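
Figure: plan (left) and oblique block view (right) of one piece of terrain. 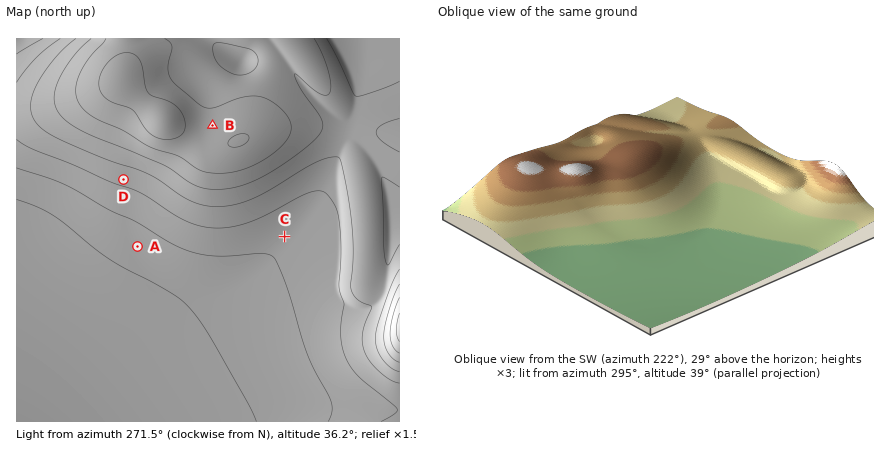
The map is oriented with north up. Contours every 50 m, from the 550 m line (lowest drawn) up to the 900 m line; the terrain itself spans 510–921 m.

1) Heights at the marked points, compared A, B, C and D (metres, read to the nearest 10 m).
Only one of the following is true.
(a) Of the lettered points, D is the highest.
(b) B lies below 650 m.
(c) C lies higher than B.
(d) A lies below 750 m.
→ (d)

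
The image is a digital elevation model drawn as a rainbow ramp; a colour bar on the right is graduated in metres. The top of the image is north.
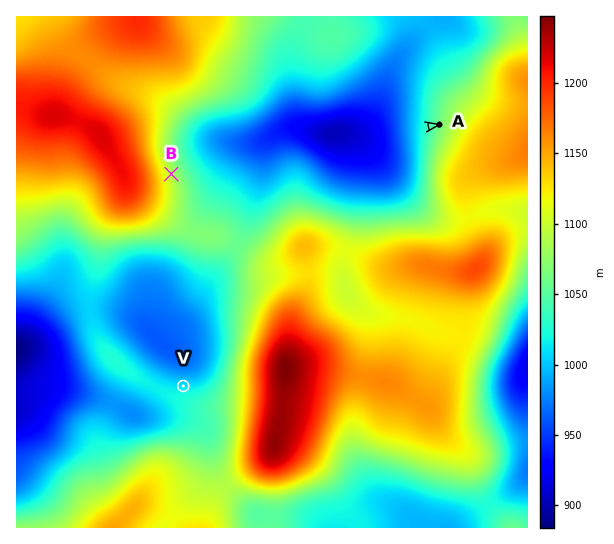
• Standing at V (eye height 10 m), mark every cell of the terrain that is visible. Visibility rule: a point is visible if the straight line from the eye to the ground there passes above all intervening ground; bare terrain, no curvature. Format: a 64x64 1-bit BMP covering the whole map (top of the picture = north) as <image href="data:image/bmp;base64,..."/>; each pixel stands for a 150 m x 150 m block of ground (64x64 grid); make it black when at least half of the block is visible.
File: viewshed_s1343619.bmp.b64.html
<image width="64" height="64" href="data:image/bmp;base64,Qk0+AgAAAAAAAD4AAAAoAAAAQAAAAEAAAAABAAEAAAAAAAACAAATCwAAEwsAAAIAAAAAAAAA////AAAAAACAAAAAAAAAAAAgAAAAAAAAAGAAAAAAAAAAcAAAAAAAAABwAAAAAAAAAPAAAAAAAAAB+wHAAAAAAAH///gAAAAAAP///AAAAAAAf//+AAAAAAB//j4AAAAAAHB8PgAAAAAAQAA+AAAAAAAAAD8AAAAAAAAAfwAAAAAAAAP/AAAAAAAAH/8AAAAAAAB//wAAAAAAAf//AAAAAAAH//8AAAAAAAf//wAAAAAAD///AAAAAAAP//8AAAAAAB///wAAAAAAP///AAAAAAA///8AAAAAAH///wAAAAAAf///AAAAAAB///4AAAAAAP///AAAAAAAf//+AAAAAPB///8AAAAA+H///4AAAAD4f//4wAAAAPz///BgAAAA////4AAAAAD///4AAAAAAP//+AAAAAAA///wAAAAAAD/H/AAAAAAAP8P8AAAAAAA/gfgAAAAAAD+A8AAAAAAAP8AAAAAAAAA/wAAAAAAAAD/AAAAAAAAAP4AAAAAAAAA/gAAAAAAAAD+AAAAAAAAAD4AAAAAAAAADAAAAAAAAAAAAAAAAAAAAAAAAAAAAAAAAAAAAAAAAAAAAAAAAAAAAAAAHAAAAAAAAAAeAAAAAAAAAD4AAAAAAAAAPgAAAAAAAAAwAAAAAAAAAGAAAAAAAAAAAAAAAAAAAAAAAAAAAAAAAAAAAAAAAA=="/>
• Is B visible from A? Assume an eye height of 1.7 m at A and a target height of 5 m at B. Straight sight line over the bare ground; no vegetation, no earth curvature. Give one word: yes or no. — yes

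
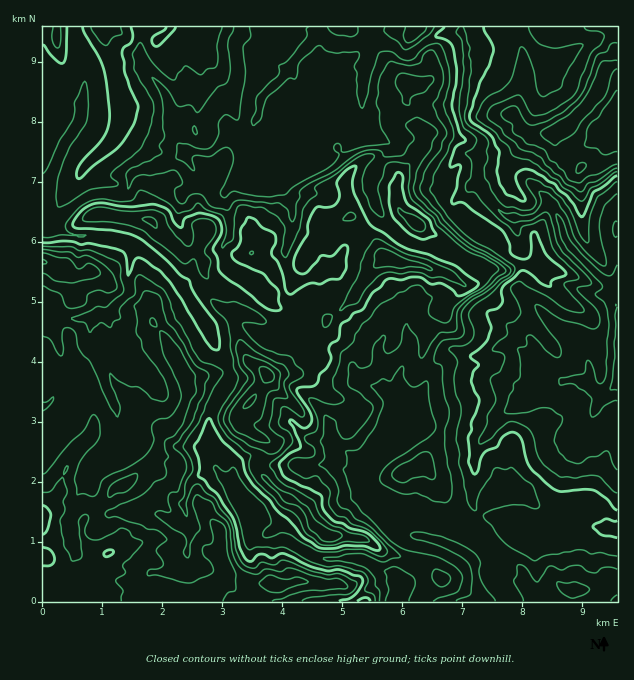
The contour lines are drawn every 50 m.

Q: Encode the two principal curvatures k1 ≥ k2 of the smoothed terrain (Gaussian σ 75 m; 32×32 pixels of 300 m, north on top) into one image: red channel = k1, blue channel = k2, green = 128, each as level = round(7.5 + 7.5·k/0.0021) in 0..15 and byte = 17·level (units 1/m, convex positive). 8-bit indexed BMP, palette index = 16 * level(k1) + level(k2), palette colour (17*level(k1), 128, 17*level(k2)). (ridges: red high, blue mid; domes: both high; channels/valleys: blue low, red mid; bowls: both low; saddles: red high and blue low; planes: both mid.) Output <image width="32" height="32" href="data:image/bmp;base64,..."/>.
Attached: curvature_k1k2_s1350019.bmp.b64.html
<image width="32" height="32" href="data:image/bmp;base64,Qk02CAAAAAAAADYEAAAoAAAAIAAAACAAAAABAAgAAAAAAAAEAAATCwAAEwsAAAABAAAAAAAAAIAAABGAAAAigAAAM4AAAESAAABVgAAAZoAAAHeAAACIgAAAmYAAAKqAAAC7gAAAzIAAAN2AAADugAAA/4AAAACAEQARgBEAIoARADOAEQBEgBEAVYARAGaAEQB3gBEAiIARAJmAEQCqgBEAu4ARAMyAEQDdgBEA7oARAP+AEQAAgCIAEYAiACKAIgAzgCIARIAiAFWAIgBmgCIAd4AiAIiAIgCZgCIAqoAiALuAIgDMgCIA3YAiAO6AIgD/gCIAAIAzABGAMwAigDMAM4AzAESAMwBVgDMAZoAzAHeAMwCIgDMAmYAzAKqAMwC7gDMAzIAzAN2AMwDugDMA/4AzAACARAARgEQAIoBEADOARABEgEQAVYBEAGaARAB3gEQAiIBEAJmARACqgEQAu4BEAMyARADdgEQA7oBEAP+ARAAAgFUAEYBVACKAVQAzgFUARIBVAFWAVQBmgFUAd4BVAIiAVQCZgFUAqoBVALuAVQDMgFUA3YBVAO6AVQD/gFUAAIBmABGAZgAigGYAM4BmAESAZgBVgGYAZoBmAHeAZgCIgGYAmYBmAKqAZgC7gGYAzIBmAN2AZgDugGYA/4BmAACAdwARgHcAIoB3ADOAdwBEgHcAVYB3AGaAdwB3gHcAiIB3AJmAdwCqgHcAu4B3AMyAdwDdgHcA7oB3AP+AdwAAgIgAEYCIACKAiAAzgIgARICIAFWAiABmgIgAd4CIAIiAiACZgIgAqoCIALuAiADMgIgA3YCIAO6AiAD/gIgAAICZABGAmQAigJkAM4CZAESAmQBVgJkAZoCZAHeAmQCIgJkAmYCZAKqAmQC7gJkAzICZAN2AmQDugJkA/4CZAACAqgARgKoAIoCqADOAqgBEgKoAVYCqAGaAqgB3gKoAiICqAJmAqgCqgKoAu4CqAMyAqgDdgKoA7oCqAP+AqgAAgLsAEYC7ACKAuwAzgLsARIC7AFWAuwBmgLsAd4C7AIiAuwCZgLsAqoC7ALuAuwDMgLsA3YC7AO6AuwD/gLsAAIDMABGAzAAigMwAM4DMAESAzABVgMwAZoDMAHeAzACIgMwAmYDMAKqAzAC7gMwAzIDMAN2AzADugMwA/4DMAACA3QARgN0AIoDdADOA3QBEgN0AVYDdAGaA3QB3gN0AiIDdAJmA3QCqgN0Au4DdAMyA3QDdgN0A7oDdAP+A3QAAgO4AEYDuACKA7gAzgO4ARIDuAFWA7gBmgO4Ad4DuAIiA7gCZgO4AqoDuALuA7gDMgO4A3YDuAO6A7gD/gO4AAID/ABGA/wAigP8AM4D/AESA/wBVgP8AZoD/AHeA/wCIgP8AmYD/AKqA/wC7gP8AzID/AN2A/wDugP8A/4D/AJeHhqiHhqe3t7eGhbTEosLT0rWDlrellISGlqaWt6aWhYaHp4Z1lXV1pdfT2Nf45ujnomOFp8qmlZe3lLiYhqi5hYbIl4eWdYXI1mCVtoCAgGDi9da3hYOGp6aFhpeGl5Z0ppa4t7e3lMbWYZSAovn49/eCdISFh6eGdXaFhYaGqIO4dJWEhISD98WDhITm5YWEgXV3h4enhnV3h5iHhpa3lKbFhIWWgubYcYRz+PelZHSFhYaHp5Wml4enl5eoppW2c7fpp4e2sYNzk/jGhaeWdZW3l6enhJaYqKiGh6h1ddd0g4XXp8mldHTG5GFhpHV2hbfYuJd0lZindnZ2loZ2preFdXTWo3OEhKTn19WlhJWFhYXHl4aDp7h2dnaGl4d2t5Z2dcjYhIDI58WkoqOmuIWHdoW2hoOluJaHdoaXh4anloaWltankOnHl3L4gJXIpoV3lsiXh4KEl5eYhaiXhaeEl5dllciBgve11IC1t5eVhoamp4eYlnWFlZiVk5eFuJWHhnXH18aBkvrFtpaFdIWGp6aXdoaGhpeElJW0l6aVloaGhvh0dJL4paSVuYWGlpeVtZaElaeGdaiYlaOVx4SXhoa3x3R0xbRzdXa2loaFqITGg7aXhYaWp4Wmk4Skg4WGl9eFhHPGpbaWhqimdoaXhafolIaFlqaDhceTdbimhKK4yIWEx7emdIaXl7bHdYd1lveCcaaWcqbotpOFpoa4ocamg4W2l4WGlYaHheeWdGODo/nmgWCXxZO0c+fX6Meit4OUpsZylbajp3Z2lubX9vj2lPj44cjp1pDFx7emlZOClNfFkqPJt3HIh4aFyNeRgbTmo4GDtqWA9pZhsJCBg5b4o8bqkLeokqWol5S1gLT21nGFuKPpkrPWloWh+fj2+NqR18ax2biTlqi3yHLF+LhyhreQgMCQxrSFhbaQkGCkk2K0c5OUg5Omppamgfejc4SVkLbpsmHWpGKFqLink5WmuHSnhXWGhZO097Zx2aZlhqaBuKNxlurHg5WGuJeXlZOUhaeohZiHh3SB9+O25ZeDpYGmpYXHt8j2l4WGt5iHl4SmpYWEh4iIiIeSknOVyKe1cJW3t8eEhYaIhnaGqJiGhLeGlpWHh4eHiIeFqKfIuJDFx+e06Pd0dYeHdoeomZWFl3aXhpaHh4eHhZaXl6WFgLjIyGN0xvd0h4d1l7eXgaeXh5eGhJaHiIeFlpiouJeApna2dXVj97SGpnWmt3Kll5eYl4aXdJeIiIWVyMbHqIGXdqeGd4Wm5rWldMeVcbiGmKd2doaXg6eWppSigOengpZ3p4WGdJTH1ZKmubiSp5eXqIaGh5eWg5aWhZXpoYODmJeWl5inlLQ="/>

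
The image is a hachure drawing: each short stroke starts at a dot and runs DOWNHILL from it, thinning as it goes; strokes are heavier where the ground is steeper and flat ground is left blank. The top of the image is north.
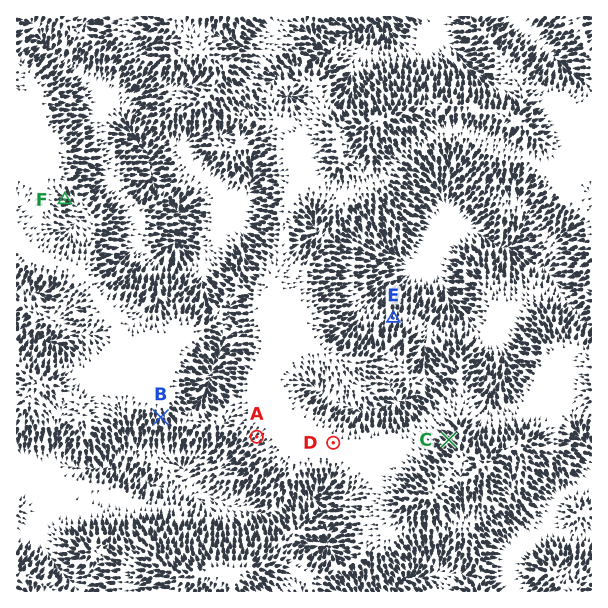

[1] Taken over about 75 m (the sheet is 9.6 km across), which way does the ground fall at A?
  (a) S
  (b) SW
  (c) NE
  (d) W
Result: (b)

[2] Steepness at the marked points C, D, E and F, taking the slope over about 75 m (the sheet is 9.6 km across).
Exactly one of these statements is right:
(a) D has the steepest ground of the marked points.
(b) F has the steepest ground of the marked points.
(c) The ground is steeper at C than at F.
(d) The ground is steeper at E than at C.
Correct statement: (c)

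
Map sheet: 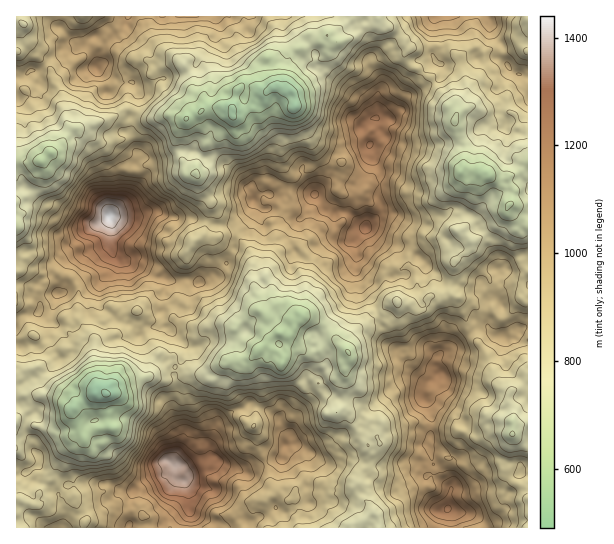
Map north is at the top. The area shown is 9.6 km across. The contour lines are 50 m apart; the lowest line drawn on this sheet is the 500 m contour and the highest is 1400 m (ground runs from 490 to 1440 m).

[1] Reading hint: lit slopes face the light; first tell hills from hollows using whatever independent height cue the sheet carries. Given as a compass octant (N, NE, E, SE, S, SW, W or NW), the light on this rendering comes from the S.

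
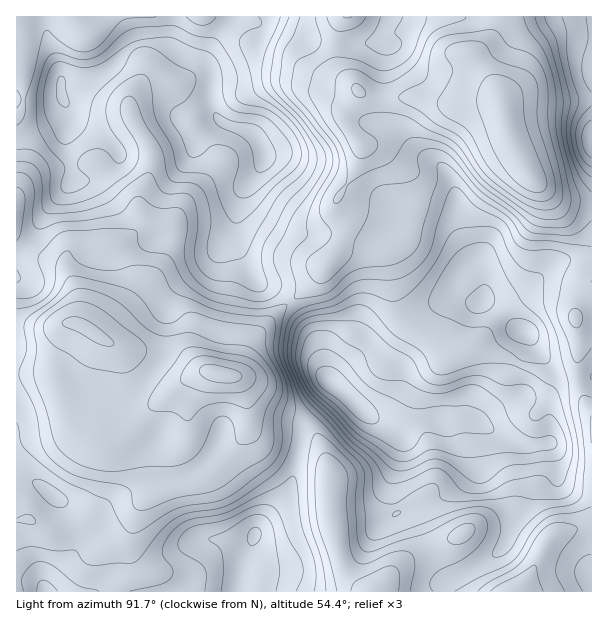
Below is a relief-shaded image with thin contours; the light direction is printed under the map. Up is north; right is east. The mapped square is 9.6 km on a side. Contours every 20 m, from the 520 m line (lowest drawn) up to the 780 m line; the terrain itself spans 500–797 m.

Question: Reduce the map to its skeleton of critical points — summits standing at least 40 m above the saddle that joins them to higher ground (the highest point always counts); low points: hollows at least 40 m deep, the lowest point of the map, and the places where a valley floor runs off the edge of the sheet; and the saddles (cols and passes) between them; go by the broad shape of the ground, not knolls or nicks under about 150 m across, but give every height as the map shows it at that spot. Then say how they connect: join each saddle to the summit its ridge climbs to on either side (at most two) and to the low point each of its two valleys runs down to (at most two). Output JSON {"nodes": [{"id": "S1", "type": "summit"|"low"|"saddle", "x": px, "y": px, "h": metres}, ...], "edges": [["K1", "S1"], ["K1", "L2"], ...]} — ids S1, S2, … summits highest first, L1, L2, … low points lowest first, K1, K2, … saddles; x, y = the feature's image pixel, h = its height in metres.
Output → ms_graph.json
{"nodes": [
{"id": "S1", "type": "summit", "x": 330, "y": 383, "h": 797},
{"id": "S2", "type": "summit", "x": 264, "y": 155, "h": 768},
{"id": "S3", "type": "summit", "x": 254, "y": 536, "h": 723},
{"id": "S4", "type": "summit", "x": 591, "y": 141, "h": 696},
{"id": "L1", "type": "low", "x": 504, "y": 116, "h": 500},
{"id": "L2", "type": "low", "x": 219, "y": 374, "h": 512},
{"id": "L3", "type": "low", "x": 513, "y": 591, "h": 581},
{"id": "L4", "type": "low", "x": 374, "y": 591, "h": 583},
{"id": "K1", "type": "saddle", "x": 26, "y": 246, "h": 646},
{"id": "K2", "type": "saddle", "x": 303, "y": 429, "h": 646},
{"id": "K3", "type": "saddle", "x": 444, "y": 591, "h": 642},
{"id": "K4", "type": "saddle", "x": 291, "y": 302, "h": 641},
{"id": "K5", "type": "saddle", "x": 591, "y": 203, "h": 616},
{"id": "K6", "type": "saddle", "x": 336, "y": 44, "h": 609}],
"edges": [["K1", "S2"], ["K1", "L1"], ["K1", "L2"], ["K2", "S1"], ["K2", "S3"], ["K2", "L2"], ["K2", "L3"], ["K3", "S1"], ["K3", "L3"], ["K3", "L4"], ["K4", "S1"], ["K4", "S2"], ["K4", "L1"], ["K4", "L2"], ["K5", "S1"], ["K5", "S4"], ["K5", "L1"], ["K6", "S1"], ["K6", "S2"], ["K6", "L1"]]}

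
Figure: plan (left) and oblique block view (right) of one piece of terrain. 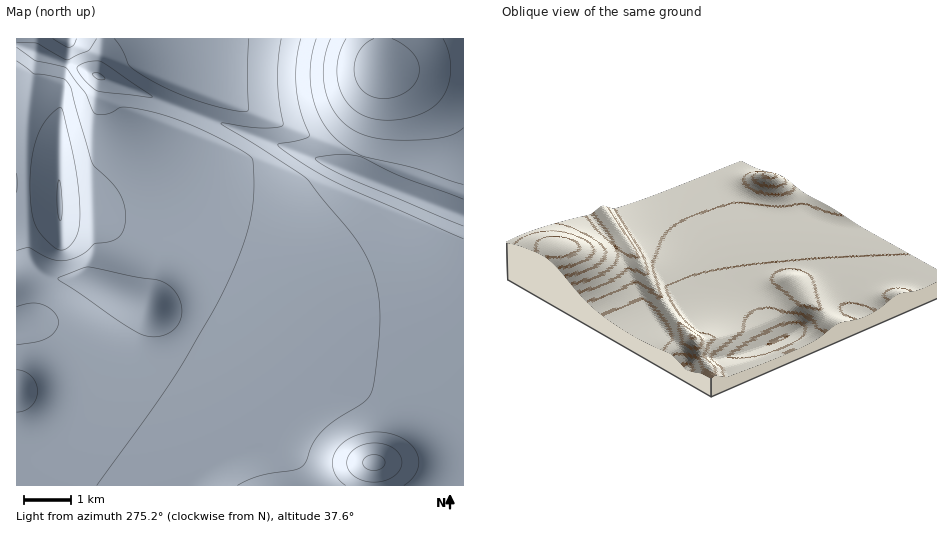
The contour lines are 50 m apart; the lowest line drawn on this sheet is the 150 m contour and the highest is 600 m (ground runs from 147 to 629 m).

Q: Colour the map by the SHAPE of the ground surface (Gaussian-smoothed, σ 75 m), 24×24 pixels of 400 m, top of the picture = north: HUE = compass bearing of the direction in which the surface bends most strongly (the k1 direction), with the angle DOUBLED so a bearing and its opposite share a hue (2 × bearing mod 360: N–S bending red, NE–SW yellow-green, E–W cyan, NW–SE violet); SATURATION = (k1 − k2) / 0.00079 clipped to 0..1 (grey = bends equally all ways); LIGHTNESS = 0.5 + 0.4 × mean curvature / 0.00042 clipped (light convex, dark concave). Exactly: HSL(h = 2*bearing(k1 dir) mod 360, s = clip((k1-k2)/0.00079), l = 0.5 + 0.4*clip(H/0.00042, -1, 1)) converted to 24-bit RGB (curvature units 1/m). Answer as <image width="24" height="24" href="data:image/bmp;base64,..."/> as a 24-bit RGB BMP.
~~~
<image width="24" height="24" href="data:image/bmp;base64,Qk32BgAAAAAAADYAAAAoAAAAGAAAABgAAAABABgAAAAAAMAGAAATCwAAEwsAAAAAAAAAAAAAgH+AgH+AgH+BgH+BgH+AgH+AgH+AgH+AgH+Ad4F8ZYVtaIhleItmh4tnhnRmhlVxoTeW1kLF2aXKtNnLadPKQaO1WoCRc32Ef4B+f3+AgH+AgH+BgH+BgH+BgH+BgH+AgH+AgH+Ae4F7dINueYRngoRlfHRnZV99RVqueZfd2d/y39vwsJjlaEfFZFiWdXGFe4VtdoJ3fYCAgH+AgH+BgH+BgX+BgX+BgX+AgH+AgH+AgH+AgIB+gIB9eYCAZ4iHSpiFObVrbsFRv5BawDpgoUOEjF+KgXWDbZxSXoxydIOCfn6AgH+BgH+BgX+BgX+AgX+AgX+AgH+AgH+AgH+AgH+AfoB/doJ7Y4ZnWYtKco05jn43jVxDiVtdg3F3gXx+iLyaUJKhaHeHfHyBgH+BgX+BgX+BgX+AgX+AgX+AgX+AgX+AgH+AgH+AgH+Af4B+fIF6eoJyf4NrhIBpg3pvgnp3gHx8gH9/uqnGa1Gpa2SJfXuBgH+BgH+AgH9/gH9/gH+AgX+AgX+AgX+AgX+AgH+AgH+AgH+AgH9/gIB+gIB+gH99gH9+gH9/gH9/gH9/q2BdllOFgm2FgHyBgH1+gXt6gn53gIF4foB8gH9/gH+AgX+AgX+AgX+AgH+AgH+AgH+AgH9/gH9/gH9/gH9/gH9/gH9/gH9/inBbhmlvgXV7gXd3gnJvhG5ki3tbd41caoZueoF+gH+AgX+AgX+AgX+AgH+AgH+AgH9/gH9/gH9/gH9/gH9/gH9/gH9+gH9+dH9lfndugHBrgmVfg15VhmVXnYpjb7BeVJaDbYGFfX6AgH+AgX+AgX+AgX9/gX9/gH9/gH9/gH9/gH5/gH5+gH5+gH5+gH9+YXdWdG9Ye2NVgGNcj25tfp+slrTGrcHHUmypZGqIfHuBgH+AgX9/gX9/gX9/gX9/gX9/gH5+gH5+gH5+gX59gX59gX59gX98fWeTZGqMbX2pe6O5hMDPg77PfaS5tYefl1CieWeHf3yBgH9/gH9/gX9/gX9/gX5+gX5+gX5+gX19gX19gX18gX18gX17gX57oo/WjcryaID0upzhgKOwjXdsfmZcjmBTjVxug3OAgH1/gH9/gH9/gX5/gX5+gX19gX19gX18gX18gXx7gXx6gXx6gn16gn96rMd/S6JNLB5TpFo3un5Igl9UgWhegnNpgnV0gHx9gH9/gH9/gH5/gX5+gX19gXx8gnx7gXx6gXx5gXt5gXt5gnt4gn14hH51vc1LiYVRHxQ8mX9RuaVcgnRsgXt2gH97f4B9f39+f39/gH5/gH5/gXx+gnt8gnl5g3l4gnt3gnx3gXt3gXp2g25kfUkwdjsevcFrgn1oHhZXmZJtsrFzgYF5f4F7fYF8fYB9foB+f39/f35/gHx/gXp+gnh7hHV3hHZ0hHpzg3htf1hCcTkfg0MlYcPkzPH/v756gnJ3HRZjnJl2rrB3f4N5fIJ6e4F7fIF9fYB/fn9/f31/gHt/gnd+hHR7hnByiGBTez8jdTscwakxpeb9y/H/bM3rj08ovrt6gnB+HRdloJ12rbB2foV4eoR5eoN8e4F+fIB/fX5/fnx/gXiAgmlvfj40dCwZlkAnfM7tzPL/luX6roMsbz4efU8uioFmvrd6gm59HRdmpJ51r7J1fIl2d4Z5eIR+eYKAe4CAf3h8f1pRcTQjdi4gQVLZuuL+w+j+Tr3fhEUbdkQdgm9HcYdsc4x3eY59vbF5g218Gxdnp592s7h2eI11dYl8doSAgHJnd0YybzYhqTkvkNL6yOr/d7X0nCQlgSkVl0otmoFkipFzdI1wbY9ybZJ4cpN/vKd4hm15Fxlop5x5vsN7dZBwgGVHbT0lgkIpYr3oyu7/quL/TS/IayQeciMij05im2+BoHt7npCBkZaCfJN/c5SBbpeAbZeCt515jXF/FhxqroZZ56MWflIpNrXOreb/yu7/YbvpgTwnazIheUBAeGKEeWSMi2qVnXmUpYmOpZmTmJ2UiZqYgJmWeZmPcJiKsItrkUk4IAop0nU4zf7vzPD/ltr9qS86bDMhdUExf2VldXOBb22DaWaHa2ONemuVlYCcppWcqqSgnqSjj5eiiJCdhpWYe5WSmk0kZ9TpZrf/zPb/7fSohDIncTEnf09Qe3OBeXeBeHeAc3SBbW+DZmqHY2mNam+VgoKaopyeraqjoaWfjpCgjYidkYyXho2RzPH/rvL3FBheglIg6JAtj2l3g3KHfXOEe3aCe3iAeHiAdXeBbnWDZ3OGYnaMZn+Ue5CYlaCWrKqcpZ+Xk4qVkoKVl4mPkYiN"/>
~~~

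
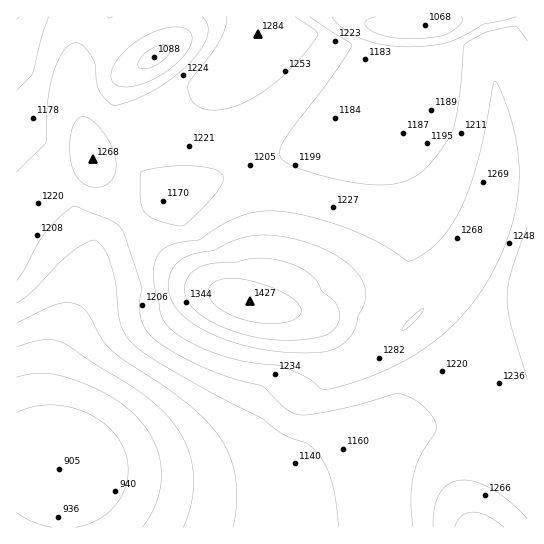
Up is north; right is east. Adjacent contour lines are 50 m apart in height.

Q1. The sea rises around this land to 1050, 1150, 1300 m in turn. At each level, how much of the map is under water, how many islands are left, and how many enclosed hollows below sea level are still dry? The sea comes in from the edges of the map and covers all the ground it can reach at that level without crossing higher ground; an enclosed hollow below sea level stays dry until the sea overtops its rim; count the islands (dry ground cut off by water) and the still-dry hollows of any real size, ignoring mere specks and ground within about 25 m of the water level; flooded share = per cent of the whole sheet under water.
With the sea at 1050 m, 10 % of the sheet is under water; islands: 0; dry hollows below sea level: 0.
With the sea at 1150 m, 23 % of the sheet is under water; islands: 0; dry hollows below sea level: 1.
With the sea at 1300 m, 93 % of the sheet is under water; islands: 1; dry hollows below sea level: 0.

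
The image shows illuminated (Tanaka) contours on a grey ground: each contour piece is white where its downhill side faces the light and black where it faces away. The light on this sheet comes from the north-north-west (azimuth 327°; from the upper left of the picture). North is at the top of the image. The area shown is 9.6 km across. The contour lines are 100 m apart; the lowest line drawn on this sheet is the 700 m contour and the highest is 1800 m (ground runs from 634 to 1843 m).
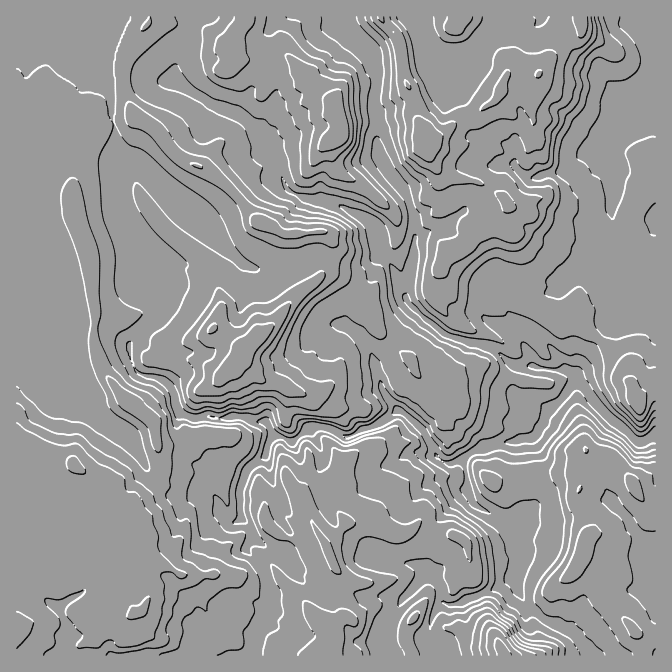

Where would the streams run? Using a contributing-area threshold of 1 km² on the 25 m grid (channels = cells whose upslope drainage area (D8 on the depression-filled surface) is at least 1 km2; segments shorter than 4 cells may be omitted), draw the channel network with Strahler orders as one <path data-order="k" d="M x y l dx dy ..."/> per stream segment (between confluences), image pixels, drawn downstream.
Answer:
<path data-order="1" d="M214 655l36 0 4-7 0-13 3-7 7-8 1-3 0-3 5-6 0-14-2-2 0-8-1-2-2-8-1-4-7-6 0-2-10-10-2-4 2-3 5-5 0-10-2-3-5-5-5-4"/><path data-order="1" d="M542 618l-18-16-7-14 0-14"/><path data-order="1" d="M404 598l14-14 0-2 4-4 10 0"/><path data-order="2" d="M432 578l3 2 7 7 0 13 6 5 6 0 1-1 5 0 8-6 9-1 8-5 3 0 7-4 7-3 6-7 4 0 5-4"/><path data-order="2" d="M517 574l0-4 3-6 2-9-5-7 0-3-2-1 0-4-1-2 0-3-2-1 0-4-2-3-6-5"/><path data-order="1" d="M424 570l8 8"/><path data-order="1" d="M67 528l18 19 2 3 0 17-2 3 5 7 0 7-5 4 0 2-8 7-3 0-4 3-6 4 0 3-2 1 0 9 5 7 0 16-2 2 0 10 3 3"/><path data-order="1" d="M634 528l5 7 0 3 3 6 0 4 5 10 0 4 3 6 5 6 0 4"/><path data-order="2" d="M504 522l-7-4-9-6-11-5-3-7 0-3-2-2 0-5-2-2 0-3-3-7 0-5-2-1 0-12 3-5"/><path data-order="1" d="M515 520l-1 2-10 0"/><path data-order="2" d="M240 518l0-30 4-6 1-9 2-3 7-7 1 0 5-5 4 0 0-1 4-5 2-9 7-6"/><path data-order="1" d="M217 500l2 2 0 6 1 4 10 10 7 0 3-2 0-2"/><path data-order="3" d="M468 455l4-3 3-2 3 0 2-2 4 0 3-3 7 0 1-2 7 0 2-1 11 0 7-4 6 0 2-1 4 0 5-5 1-5 5-5 2-5 8-9 4-6 8-9 0-1 5-7 8 0 9 8"/><path data-order="3" d="M277 437l5 0 5 3 5 0 2-2 3 0 13-11 15 0 2 1 3 0 10 5 4 4 6 0 14-9 4 0 2-1 4 0 6-4 8-6 2 0 5-5 9 0"/><path data-order="1" d="M120 430l-3-3-7-4-3-3-2 0-18-18 0-4-50-50"/><path data-order="3" d="M404 412l16 16 4 2 3 8 3 4 0 1 5 7 0 5 2 0 7 7 3 1 7 0 6-5 4 0 3-3 1 0"/><path data-order="3" d="M589 393l10 10 0 2 3 3 23 24 2 0 10 10 7 0 6-5 4 0 1 1"/><path data-order="2" d="M567 370l7 3 8 9 0 1 5 5 2 5"/><path data-order="1" d="M37 353l0-5"/><path data-order="2" d="M37 348l0-135-15-30 0-36 2-2 0-50 1-2 0-16 13-14 9 0 3 2 12 12 10 5 10 10 13 0 2 1 3 0 4 2 10 10"/><path data-order="1" d="M532 328l23 24 0 1 9 9 0 5 3 3"/><path data-order="1" d="M328 325l17 0 3 3 7 4 10 10 0 1 3 4 4 6 0 4 2 1 0 5 3 5 0 5 3 7 0 5 5 10 10 10 2 3 3 0 4 4"/><path data-order="2" d="M407 300l21 22 2 0 5 5 2 0 7 6 6 4 4 0 1 1 5 0 2 2 8 2 2 1 8 0 2 2 8 2 7 5 1 0 12 11 4 0 1 2 15 0 4 3 15 0 1 2 17 0"/><path data-order="1" d="M254 268l-14-6-33-34 0-1-5-5 0-2-13-13-7-4-44-41-14 0-2 1"/><path data-order="1" d="M577 268l15-6 12-12 0-3 8-15 0-29 2-1 0-9 1-1 0-7-1-2 0-8-2-2 0-3-8-15 0-10"/><path data-order="1" d="M515 165l0 2 10 10 15 0 5-4 14 0 6-3 14-13 10-5 5 0 6-4 4-3"/><path data-order="2" d="M122 163l0 32 2 2 0 5 1 1 0 4 2 3 3 7 4 3 0 2 3 3 0 5 1 2 0 6-1 2 0 8 1 4 26 25 1 3 0 12 2 1 0 17-12 12-5 1-5 5-1 0-12 12 0 22 2 1 0 4 1 3 7 5 3 0 2 2 8 0 2 1 3 0 4 2 8 8 3 7 0 3 4 7 0 3 8 9 3 0 2 1 8 0 2-1 10 0 2 1 16 0 2-1 13 0 9 5 8 0 15 15"/><path data-order="2" d="M604 145l8-17 13-13 2 0 10-10 3-2"/><path data-order="2" d="M114 105l0 18 1 2 0 17 2 1 0 7 5 5 0 8"/><path data-order="2" d="M640 103l10-8 4 0 1-2"/><path data-order="1" d="M627 102l3 1 10 0"/><path data-order="1" d="M114 93l0 12"/><path data-order="1" d="M175 77l0 1 7 7 2 0 10 8 8 4 8 6 34 14 13 13 0 2 7 6 3 0 7 9 0 3 1 2 0 6 2 2 0 5 1 2 0 5 6 8 0 3 10 10 10 5 6 0 2 2 10 0 6 3 6 0 1 2 9 2 3 3 21 10 7 7 0 3 3 3 0 9 2 1 0 9 2 3 8 8 4 7 0 3 1 2 2 8 3 7 5 5 0 3 2 2"/><path data-order="1" d="M447 70l-5 0-2-2-3 0-10-10 0-10-2-1 0-5-1-2 0-3-6-10-3-4 0-6"/><path data-order="1" d="M375 62l0 3 2 2 0 21-2 2 0 8-1 2 0 5 1 2 2 15 1 1 0 12-1 2 0 10 1 1 0 5 6 10 13 14 0 1 7 7 3 7 0 3 1 2 0 5 2 1 2 9 2 1 0 20 1 2 0 5-1 2 0 20-2 1 0 7-2 2 0 8-2 2 0 6-1 2 0 10"/>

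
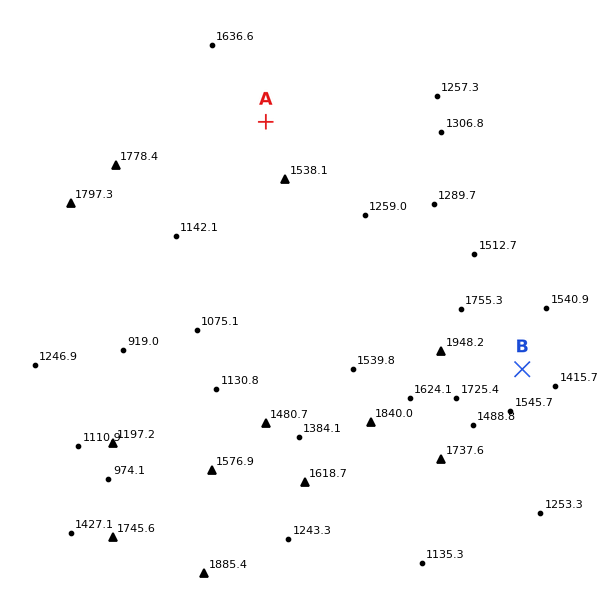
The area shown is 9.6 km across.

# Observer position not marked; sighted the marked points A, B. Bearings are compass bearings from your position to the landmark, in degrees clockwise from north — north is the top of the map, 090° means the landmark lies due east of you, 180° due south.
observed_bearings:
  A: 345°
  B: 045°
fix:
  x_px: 372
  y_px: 519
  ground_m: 1370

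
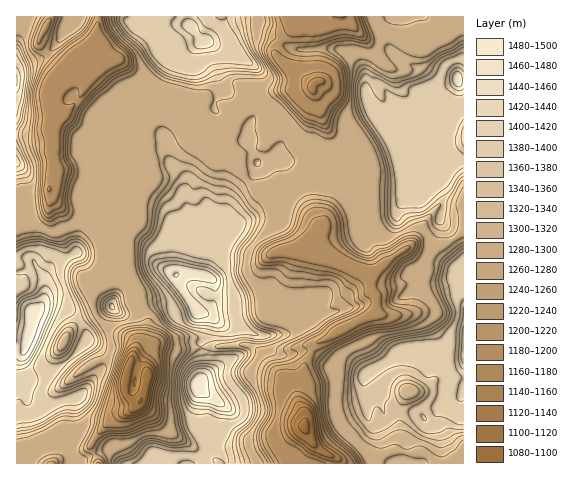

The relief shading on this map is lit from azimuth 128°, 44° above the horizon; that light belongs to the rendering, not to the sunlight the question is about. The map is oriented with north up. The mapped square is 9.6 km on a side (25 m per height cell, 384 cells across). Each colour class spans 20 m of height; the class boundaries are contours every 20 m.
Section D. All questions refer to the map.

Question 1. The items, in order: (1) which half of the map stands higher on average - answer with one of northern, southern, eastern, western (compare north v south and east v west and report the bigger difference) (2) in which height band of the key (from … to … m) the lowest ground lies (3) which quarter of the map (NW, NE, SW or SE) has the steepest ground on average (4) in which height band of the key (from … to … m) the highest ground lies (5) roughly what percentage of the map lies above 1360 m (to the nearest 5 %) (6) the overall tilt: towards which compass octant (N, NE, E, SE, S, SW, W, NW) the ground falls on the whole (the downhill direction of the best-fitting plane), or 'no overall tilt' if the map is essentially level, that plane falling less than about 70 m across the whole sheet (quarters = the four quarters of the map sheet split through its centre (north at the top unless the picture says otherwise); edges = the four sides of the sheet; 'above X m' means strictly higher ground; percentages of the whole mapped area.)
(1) On average the western half of the map is the higher ground.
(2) Between 1080 and 1100 m: that is the band holding the lowest ground.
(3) The steepest ground, on average, is in the south-west quarter.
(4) The highest point is somewhere between 1480 and 1500 m.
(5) Ground above 1360 m makes up about 30 % of the sheet.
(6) There is no overall tilt: the best-fitting plane is nearly level.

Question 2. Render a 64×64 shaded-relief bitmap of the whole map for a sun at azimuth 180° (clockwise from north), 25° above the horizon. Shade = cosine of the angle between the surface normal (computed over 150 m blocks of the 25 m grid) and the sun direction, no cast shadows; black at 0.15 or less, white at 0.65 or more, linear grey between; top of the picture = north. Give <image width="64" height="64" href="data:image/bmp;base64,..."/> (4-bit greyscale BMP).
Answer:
<image width="64" height="64" href="data:image/bmp;base64,Qk12CAAAAAAAAHYAAAAoAAAAQAAAAEAAAAABAAQAAAAAAAAIAAATCwAAEwsAABAAAAAAAAAAAAAAABEREQAiIiIAMzMzAERERABVVVUAZmZmAHd3dwCIiIgAmZmZAKqqqgC7u7sAzMzMAN3d3QDu7u4A////AIiK3aiGbMcwFHiHdlZ4mYdnY0eIdSFIvOuIh3d3iaqYiIm8qIZaqEIjZ2VERoiYd2djV4djJIvN2pmYiIiKuqmZiJmYiXZnZUIjIRJYiIiHeGV4dTNZzv65q6mZmry7usupiIiKtjMzMgACNYmYiZmZd4hjJYvO65rMuqms3LvM7uypiIm4MQABETZ6uYiJnNuqiGRnis25q8u7u7zLu87d7+yqqZpkMQABN4qpmZms3cyoeIiZupm7qau7u6qrvKq87u3cqpdTABJHiZqqvMu8vKmamZmpmrqZmZqpiZqpmZm97u7LqHYxFXiarN3tuYmZmaq7uZiaqZmIiHeImZmZmImrvdu5hoZFiJq+7sp3h2Zoq83JiImZmZl1RGiImZiYdlaJurlmqnZ3iby7hVZkVWib3biIiJmZmXVEZ4iJiJmHQjV5uneahVZ4qZhkVjJWiJq6mIiImZmZmZmYiIiImZqEEUirmImFV3d4iGVlJHiIiZmamIiZmZm83LmIiKmIispjN5u5eZdnZDVmZ3ZXiZmZmauYh3iZmbzcqZiJy4iIrclmirp4u4djISJYiamavLuZqoiHVniaq6qZmJvduHVa7biJvJncl2MQAUaKypve3LqGaIZDRYmamYiIiqzKhCW+7Jm8y8uGdTMzI0WJmsuqqnRGdkMjWIiIiIiIibuYU3rdqJvcqYZ4d3ZlVVnNy6qZdCE1VUM1Z3iIiIeIq6uWWJmHesuaqZmZmszMzv7d3dy4UgE1VCESNFZ4h3ibu8p3ZGic3c3t3czM7t3cl3ibzu2nQhEiEAAAEleHeIq73ZYzes7/7u////7cmYUhJXiKzdyXQhAAABIiJHZ4ibq8pja+7czMzcve3LmIdDVniIib3+ynVERERFUzZniJqpqWWM7ZiavLmrqZh4h2eIiIiIis3tuIiqmIeHd3VWeJmHVoiXaImqmbuGZ4iHeIiIiZmIiJqZib3cupq5cyNWiXRHdCR4iZmbyWVoiIZoiIiIiIiHdmiImruqm7l1M0Z4Y2iFI3iJq723eJmIdGiIh3d3d3dmeIl3iZmaqIh2ZmdViIdmiJvM3JiruohTZ3d2ZmVVZlV4iIiIiImYmZh2Z3iYiIiIrMzKmqqXZ1V2ZmZVRDM0VniHaJiId4iYmXZ4m7qIiIiruodmVENXd3VERUQzMzV4iYdUeIh2eIiYZniu65iIiJmGQyIiJHiIhjIjREVWaJrMqGMleIZGd3Zmd4vKiIiIh2QzM0VniJmYZUVmd4iZvv/cpiJYhjNTRFVDV2aIiIh2ZmVmd4iJq6vLmIiIiZve3N/rdFiHQiERIQEiJYiJmGRnd4iIiIm9u+/sqZmZm8uZvO7biJmFJCESNDI2iJmIY0eIiIiIiJzLvf/amIiZqYiZvv/Jq6lnZVVmZWiIiIh1V4iIiIiIiruZvNuYiImYiInO7bmsuYiIY0VniIiIiIdniIiIiIiIiZiJqpmZmZiIis3d26uYiIhTM2iIiIiIiHd3iIiIiHZWiIiaqqq6mIiJqs7uqJiIiFVFiIiIiIiIdmd4eId3ZUZ4iJvMzcqYiIiJvM3ImIiIZmaIiIiIiIh1Vnd3dmZUV4iIm93tyYiIiImZmsuqiIh3d3iIiIiIiHVWd3ZVVUV4iIiJvMupiIiIiIiZq7uaqYiHZ4iIiIiIdlZndVVUVomYiImZmZiIiIiIiIiavL3JiYdWiIiIiIiHdmZlRVVnmZmZiIiIiIiIiIiIiImbzbiJmHeIiIiIiImYZlVVZniaqamYiIiIiIiImIiIiIradniZqYiIiIiIiZhlVmd3iJmZqZmIiIiIiImYiIiIiaZFWIm6iIiIiIiJd2ZniIiIh3iIiIiIiIiImpmIiIiIhEVoiJmIh4iIiIl3ZniIiJmGd3d4iIiIiIirmYiIiIhkZniIeIiIiIiIiId3iIiImZh3d4iIh3iIicuYiIiIiGZ3eIh3iIiIiIiIh4iIiIiIiIh4iHdleIibypiIiIiIiph4h0V4iZiIiId3iIiIiIiIiIiHVDR4ia25iIiIiImbmYiHM3iImIiIh3iIiIiIiIiIiHQiNXiJzKiIiIiIiaqYiIhkaIiIiIiIiIiImYiIiIiHQjRVV4rKiIiIiIiImZd4iIY2iIiIiIiIiIiIiIiIiHUkZnY0ermHiIiIiIiZlniIlzNoiIiIiIiIiIiZmIiHUjZ2d0JpmHeIiIiIiZmHiIiIYjaIiIiIiImZiZmIiIYzZ2VmZGiIeHZ4iIiauZmYiHiFI2eIiJmqvMyqmIiIiHeHd2Z3d3d3VGZ4iJzImqmIiIdSNWeIm97v/tupqqupmIiZiIh2ZlMjM0V4iqeJuoiIiHUiJYm97u3N3M3e7qZXiau6mYVEIkVERGd2Zle8qIiIh1Mlit3LqZq83u7qYkeZq7u8ljM1eIdkVmRFRozKiIiIh3ic25mJmau7uoMSebu7zN2XRWiZhlQzRFREWdypiIiKzLy5iIm7upmHMkebvMzN2odmiZdmZkISQ2VXvtuYiJ3+25iImau6iIU2mql3d3d2VEWId3iIdTIkeXaM7smJzv7amImamIiIdWiqllREQyIRJoh4iIiIdTaLlnm+65rd7amImaqWVndmeKqHdmZlMyN5mImZiIiHaIq4V5rMqszJiIiJmXZmd2eImXiIiIdlaKqZmZmZiIiIislXiKyqq6iIiIh3Vnd3d4iYeIiIh3Z5uomZmZmIiI"/>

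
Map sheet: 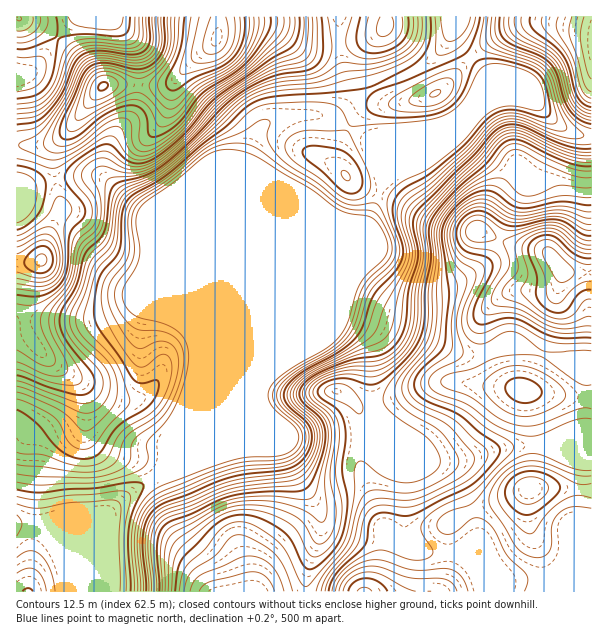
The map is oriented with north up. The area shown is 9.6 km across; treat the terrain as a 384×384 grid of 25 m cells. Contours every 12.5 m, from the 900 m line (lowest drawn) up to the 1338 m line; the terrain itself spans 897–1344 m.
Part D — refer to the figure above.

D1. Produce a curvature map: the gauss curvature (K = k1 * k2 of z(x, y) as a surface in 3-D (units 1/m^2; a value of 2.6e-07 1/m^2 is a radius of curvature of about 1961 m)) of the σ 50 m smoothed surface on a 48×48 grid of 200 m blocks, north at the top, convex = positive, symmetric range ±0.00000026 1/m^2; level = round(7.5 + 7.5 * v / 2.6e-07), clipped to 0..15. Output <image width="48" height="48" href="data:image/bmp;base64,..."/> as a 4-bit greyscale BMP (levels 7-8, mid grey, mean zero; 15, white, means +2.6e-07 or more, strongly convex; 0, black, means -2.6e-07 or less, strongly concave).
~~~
<image width="48" height="48" href="data:image/bmp;base64,Qk32BAAAAAAAAHYAAAAoAAAAMAAAADAAAAABAAQAAAAAAIAEAAATCwAAEwsAABAAAAAAAAAAAAAAABEREQAiIiIAMzMzAERERABVVVUAZmZmAHd3dwCIiIgAmZmZAKqqqgC7u7sAzMzMAN3d3QDu7u4A////AIiHeIiJl2eZiIiIh1Oe2od3iId4iHd3eIiHeIiIh3eIh3iIh2V6qId3d3d3iHd3iHd3eIiHeId3d3eId3d3ZneIh3d3d3d3eHd3iId3eYh3d3d3eImXRWeId3eHeIiHeHd3iId2eqh3iIiIiImoZnh3eHiIh4h3eHd4iIh2e7h3iZiIh3iYipd3iYeIh3d4iHd4iHiGWah3iZiHd3iYeqhmeYdnd3eJiHd4iHiGRXeHiIh3d2eHVnh3eIZmeJiHd4iHh3eHVGiHd3d3dlZ3ZniIiHdmiruGVoh3eIh3ZniHd3d3ZUaId3iIiIiHirqGZod3eIh3d3iHd3d4dlaIh4iIiIiId3d4mYd3iYd3d3h3d2aK64Z4d4iIiIiIdVZ4iId3iIeIiIiId3eIn7Zmd4iIiHd4dmd4iIeId3d4h3d4iIh4n7VGd4d4iId3d3d4iIiIdnd3h2d4iId2eYMmeId3iIh4iIiIiIiId3d3iYd3iIdhR6dGd3d3eHd4iIiHdoh3eId2eJd3iIdBKf/YdmZ4mYd3iIiHdniHeJh3d4h3iIdxJv/6dUV5qod3iIiHeHiYd4h3h5lniIh3VHmHdlZ5mYd3iId3iHiYd3d4iJlniIiHdnlkV5h3dmd3d3d3iHiHeId4d5lXiIiIh4q1NqqGZmZniIZmeIdniYd3d4dniIiIiIipRYqXZ3d3modnd3ZXmYd3d3d4iIiIiIiKd3iYd3mXiYeJdXVGmHeIh3eIiIiIiIiIiIeId3iXZ2i6d3VFdniJiIiIiIiIiIiHeYZnh3eIh1eoind4ZoiJiIiIiIiIiIiHWIZXh3d4mHd3d1r9d4iHd4iIiIiIiIiHZnd3dmeHd3d5cz3/eJh3Z4iIiIiIiIiHeKmZdEaId3iIU0v5V4dnZ4iIiIiIiIiIeNuphniGZn3YZ4hjNoZnd4iIiIiIiIiIiLmHed/GEV75iqdDWLh5mIiIiIiIiId3ipdkSO/5M1mneJhmisiL2IiIiIiIiHdld0VkR67ZeZdlaIl4iZVZyXeIiIiIeId5gyVmZ4h2erlleIl3eGIUd2d4iIh3eJeLpWZ3h3dUaJh2eJlUaYQTZmZ4iHiHeHeKp3d4h3dkV4d3dodkWbhXuXeJiIiHiId4h3d4l3dkaId3VXd3aIhq7JeLuYh3iIeHeHiIiIh3vad3eIVXmHZYyph3ZmZ3eIh3iId4iIqJ77eImoVHqXh3h4qGVWd3d3d3eId3d4h2q4eGMoZWl2mZhnuXd4iId3iHd3d3ZWdTRWdiJIiHZGh4h3l2iKqYd4iHd3d4qlZ1I310noq6d91zN6hVZ5qYiHd3d3d4vaZ3d3qXv4m7iv+gBKhUZ4d4h3d4d3eHipeIiI6onHiYaP+SA2ZWm5ZWeIdnd3d3d2WKmcymaXeGI3h4mFV4vbdWZ4ZWeIdlZ3QleIhlWGdkIkac62Z4rKdWd3dmeaqGV4YzaHZVeKdVVmi7qXZ4iZdniHd3eauoaKlmiZh3iPpniIipZ5iIiIdnmHd3eJqYeIqHmpiHeA=="/>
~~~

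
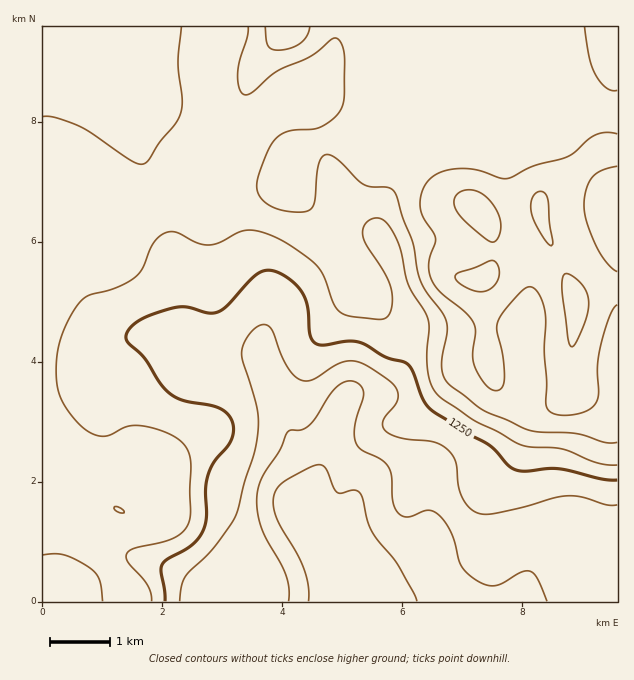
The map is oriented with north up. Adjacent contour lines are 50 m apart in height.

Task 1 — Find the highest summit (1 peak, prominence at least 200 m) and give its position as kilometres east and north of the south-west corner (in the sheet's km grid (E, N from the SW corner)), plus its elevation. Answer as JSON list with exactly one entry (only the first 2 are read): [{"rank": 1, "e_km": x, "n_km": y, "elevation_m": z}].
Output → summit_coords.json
[{"rank": 1, "e_km": 7.26, "n_km": 6.51, "elevation_m": 1468}]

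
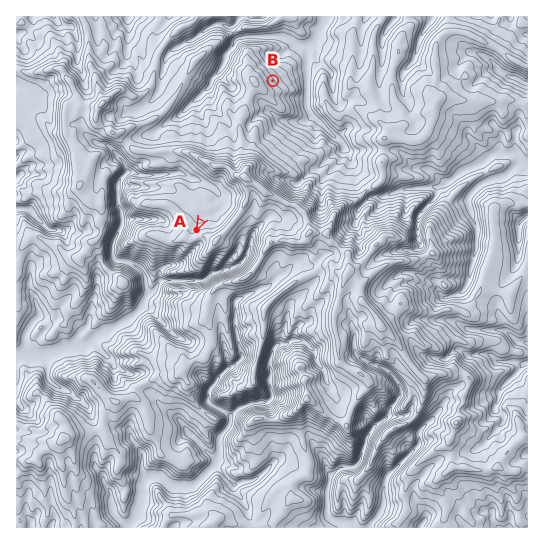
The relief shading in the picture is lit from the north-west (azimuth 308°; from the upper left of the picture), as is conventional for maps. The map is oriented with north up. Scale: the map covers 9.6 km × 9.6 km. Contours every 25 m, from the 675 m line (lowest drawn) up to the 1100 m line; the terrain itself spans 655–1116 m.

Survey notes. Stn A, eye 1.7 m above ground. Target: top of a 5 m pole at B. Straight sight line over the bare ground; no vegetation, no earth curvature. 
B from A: hidden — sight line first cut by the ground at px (218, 188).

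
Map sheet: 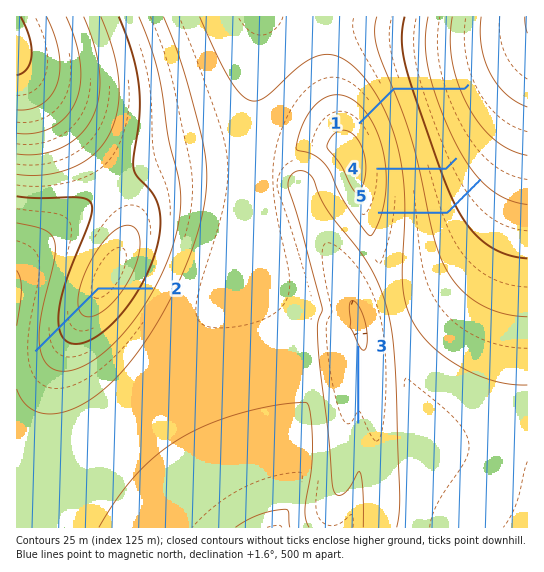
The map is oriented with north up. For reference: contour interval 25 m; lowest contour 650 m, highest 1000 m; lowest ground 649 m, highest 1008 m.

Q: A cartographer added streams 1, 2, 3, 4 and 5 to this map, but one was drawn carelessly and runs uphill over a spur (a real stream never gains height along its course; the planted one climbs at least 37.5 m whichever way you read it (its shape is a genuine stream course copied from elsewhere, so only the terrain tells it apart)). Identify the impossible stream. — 2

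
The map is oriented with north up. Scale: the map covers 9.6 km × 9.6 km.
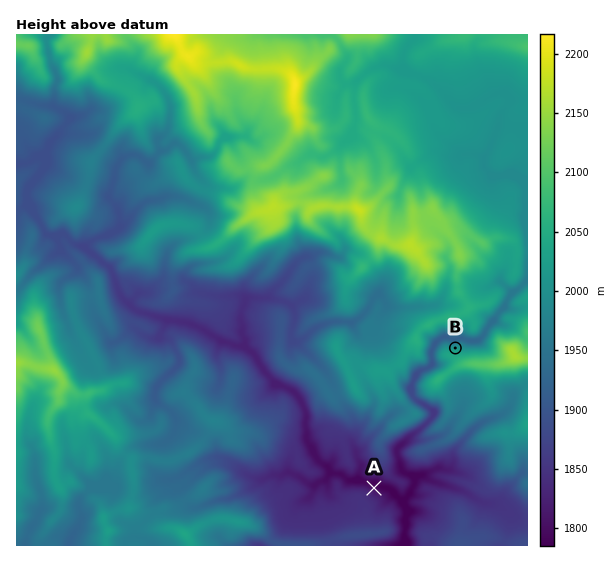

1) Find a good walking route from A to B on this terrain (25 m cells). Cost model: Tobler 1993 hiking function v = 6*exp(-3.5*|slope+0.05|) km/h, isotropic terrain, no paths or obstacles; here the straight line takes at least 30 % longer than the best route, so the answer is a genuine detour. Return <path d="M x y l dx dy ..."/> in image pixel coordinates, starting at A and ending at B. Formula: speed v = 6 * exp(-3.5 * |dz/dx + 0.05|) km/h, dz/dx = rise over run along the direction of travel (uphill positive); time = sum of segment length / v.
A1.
<path d="M374 488l16-8 1-1 2-3 0-7 4-8 0-2 4-8 1-2 16-8 3-2 1-3 20-20 3-5 0-27 4-8 0-5 4-8 0-11 2-4"/>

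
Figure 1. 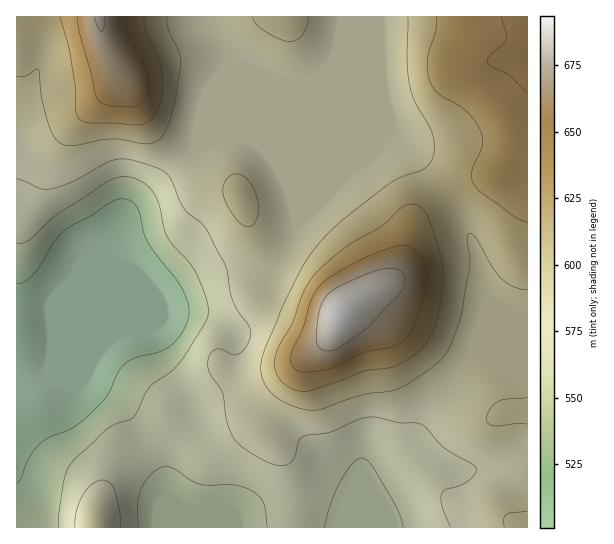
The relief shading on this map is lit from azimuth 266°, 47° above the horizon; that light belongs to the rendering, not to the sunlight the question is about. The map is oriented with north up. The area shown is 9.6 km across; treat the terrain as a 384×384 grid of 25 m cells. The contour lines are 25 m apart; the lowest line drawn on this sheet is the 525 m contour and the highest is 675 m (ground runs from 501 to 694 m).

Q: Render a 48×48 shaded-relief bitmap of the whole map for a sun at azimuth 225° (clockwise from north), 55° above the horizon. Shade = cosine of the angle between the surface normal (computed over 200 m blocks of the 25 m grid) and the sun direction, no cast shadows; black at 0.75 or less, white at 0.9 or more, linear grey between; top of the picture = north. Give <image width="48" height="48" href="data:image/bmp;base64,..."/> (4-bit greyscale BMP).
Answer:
<image width="48" height="48" href="data:image/bmp;base64,Qk32BAAAAAAAAHYAAAAoAAAAMAAAADAAAAABAAQAAAAAAIAEAAATCwAAEwsAABAAAAAAAAAAAAAAABEREQAiIiIAMzMzAERERABVVVUAZmZmAHd3dwCIiIgAmZmZAKqqqgC7u7sAzMzMAN3d3QDu7u4A////AHd4moZDNWd3d3d4iId2Z3d3d4iYiIiId3d4mYZDRWd3d3d4iId2Z3d3d4mYiIiHZmd4mXZURWd3iIiIiIh2Z3d3eImYd3d2ZneImHZUVmeIiIiJmYh3d3d3iJmHd3dmZniIiHZVVneImIiZmZh3d3d3iJiHd3d2d3iIh3ZlZneImIiZmYh2d3d4iYh3d3d3d3d3d3ZmZneIiIiJmYdmd3d4iIh3iIiId3d3ZndmZneIiIiIiHZnd3eImIiIiZmIiHd2Znd2Z3iHd4iIh3Z4iIiJmIiImZiIiHdmZnd2Z3h3d4iIh3eJmIiJmIiIiIiIiGZmZnd2d4d3eIiId4mpmIiJmIiIiIh3d2ZmZmd3d3d3eIiIiJqpmIiZmIiIiHd3d3dmZnd4h3d3iIiImrupiIiJmIiIiHd2Znd3d3eIh3d3iIiIm7upmZiZmIiHeHd2Zod3d3eId2Z3iId4m7upmZiZmId3d3d3d3d3d3d3ZlZniHd4mqqZmYiZmId3d3d3d3dnd3d3ZVVniHZnmZmZmYiJmId2Z3d3d3Znd3d3ZlZnh2Z4iYiJmYiIiHZmZnd3d2Znd3d3dmd4iHd4mYiZmId3d2ZVVnd3d2Znd3d3d3eJmIiZmYiamHd3d2VVVmd3d2Znd3d3d3eJqZmZiImamHZnd2ZVVWd3d3Znd3d3d3iaqqmYd3iZh2Znd2VURWd3iHd3d3d3d3mrqqmHd3iIdlZmZmVERWd4iXdnd3d3d4q7qpmHd3iHZVVWZVQzRWeJmXdmZ3d3eKu6qZmIh3iHdlVVVUMzRWeJmXdmZ3d3iau6mZmYh3d3dmZVVUMzRWeZmHdmd3iImaupmZmYh3d3d2ZlVVRERWiZiHd2eIiIiaqpmZmYdmZ3d2ZmZlVEVniZiId3eIiIiaqpmZmYdmZ3d3ZmZmVVVomZiIh3iId4iaqpmZmXZmZ3d3Znd2VVZ4mZiIiIiId4mqqpmZmHZWZ3d3d3dmVWeJmZiIiIiIeImrqpiIh2VWd3d3d3ZmVWeJmYiIiIiIiJq7qYiIdlVWd3d3d3ZmVneImId4iIiIiJq6qYd3dlVnd3d3d3dmZ3iIiHd4iIiIiJqqmHd3ZlZnd3d3d3d2d4iIiHd4iZmIiZqph3d3ZmZ3d3d3d3d3eIiIiIh4iZmZmaqpdmd3d3d3d3d3d3d3iJiIiIh4iZmZqqqYZmd3d3d3d3d3d3d4mZmImYh4iZmaqqqXVWZ3d3d3d3d3d3d4mpmZmYh4iImaqpmGRFZ3d3d3d3d3d3eJqpmZmId4iImaqZh1NFZ3d3d3d3d3d3eJqpmZmIeHeImqqYdkM1Z3d3d3d3d3d3eJqpmYiIiHeImqqYZDJFZ3d3d3d3d3d3eJqZiIiIiHd4mrqXUyNFZnd3eIiHd3d3eJmYiId3d3eJq7qGQyNFZnd4iIiHd3d3eJmId3d3d3eJq7l1MiNFZneIiYh3Z3d3eJmId3d3d3iJq7lkMzRVZ3iIiIh2Znd3eJmIiHd4iIiJq6hkM0RWZ3iIiId2Znd3eJmIiIiIiA=="/>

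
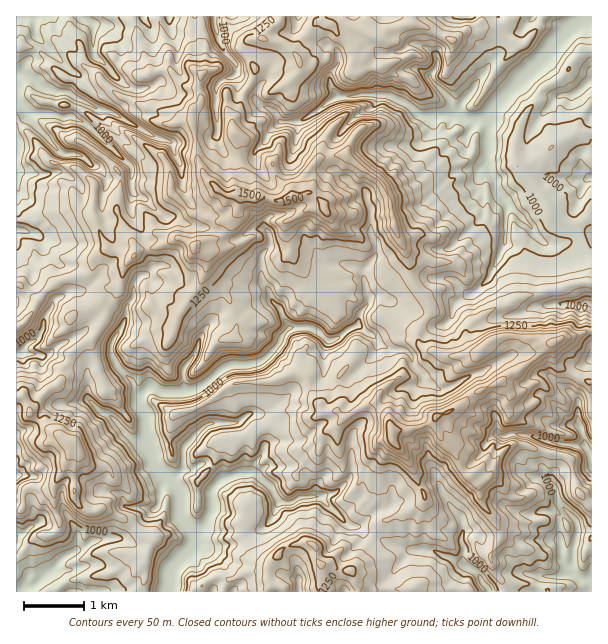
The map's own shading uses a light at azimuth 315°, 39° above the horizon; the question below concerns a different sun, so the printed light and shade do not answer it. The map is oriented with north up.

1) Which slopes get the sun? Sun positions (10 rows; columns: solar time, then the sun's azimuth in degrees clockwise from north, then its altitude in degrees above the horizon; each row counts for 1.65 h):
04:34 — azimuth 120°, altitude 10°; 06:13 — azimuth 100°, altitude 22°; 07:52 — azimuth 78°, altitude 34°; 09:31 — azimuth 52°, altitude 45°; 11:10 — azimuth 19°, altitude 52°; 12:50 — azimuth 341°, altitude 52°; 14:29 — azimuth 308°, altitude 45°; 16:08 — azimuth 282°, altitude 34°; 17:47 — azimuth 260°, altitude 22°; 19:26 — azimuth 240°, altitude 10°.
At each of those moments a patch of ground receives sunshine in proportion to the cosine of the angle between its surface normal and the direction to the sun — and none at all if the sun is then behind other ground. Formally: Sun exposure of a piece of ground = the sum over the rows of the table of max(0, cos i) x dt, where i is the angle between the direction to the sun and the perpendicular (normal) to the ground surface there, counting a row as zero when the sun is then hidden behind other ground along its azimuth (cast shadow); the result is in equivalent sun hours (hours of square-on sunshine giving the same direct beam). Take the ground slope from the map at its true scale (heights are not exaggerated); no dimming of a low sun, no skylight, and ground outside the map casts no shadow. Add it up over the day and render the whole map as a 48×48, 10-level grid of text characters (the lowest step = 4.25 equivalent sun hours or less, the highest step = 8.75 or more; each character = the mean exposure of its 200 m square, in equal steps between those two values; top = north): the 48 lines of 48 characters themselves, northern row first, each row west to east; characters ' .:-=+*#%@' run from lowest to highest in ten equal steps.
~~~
@%@@@%*#%@%%%@@%.#@@@@%%@@@@@@@@@@@@@@@@@%%@**@@
@%%@@@#@@@%@@%@@-+@@@@%@@##@@@@@*++%@%%%@@@*+%@@
%@%%@%+@@@@@@%@@*:#%#%@@@@+#@@#*##-:**%%@@*=%@@@
#%@%%@*=@@@@@#@@@- @@@%@@@=#@@@@*+=-*#%%@*+%@@@#
%#*@%#@+-@@%%##@*=:#%@@@%-.%@*#*#+ *##*%*+%@@@%#
@%*=+@#%#=-*%%@#-+%%#@@%** -.. .=%* ***%*#%@@%*%
%@@#+:**%@@@@%%@-#%*+*%@%=: :-=: -##=*#+#%@@##%@
%+=++%-.:#%@@@@%-%@@+.== .**+*%%#:-*#*+*%%@%@@@@
@%@#*-*%= =%@@@%=%@@%+  +#%=+#%@@%#%@##%#@@%@@@@
%%=%%#.+%*. .=#%=#@@*#%#%@+*#++#%@@@%%%#%@@@@@@@
#%+.=## =###==%@%*%#+%**%@%@*+**%@@@@%#**@@@@@%%
%%%+. -#.-###-%@@%%*%@+#@@@@%@@@@@@@@@##*@@@@%%%
%+++*#-+#.#%%=*@@@@%#%#%@##+%@@@@@@@@%%#+#@@%%%*
@@@@#*%*%-#%@*#%@%@@%#@@@@@*==%@@@%%@%@%+*@@@%%%
@@@@@%%#@+=%%%###@@@@@@@@@@@#-#@@@%%@@@@++%@@@@@
@@@@%@%%@#%**#%%###*++++%@%%%+#%%%@@@@@@@*%%@@@@
@@%%%%@%@%@@###@%%%+:+*#+*%%%=#%%@@@@@@@%%+%@@@@
**%%%#%@@@@@@@%#%%*=+=#+*-+#*=#%@@@@@@@@*%%*%@@@
@@@@%%%@@@@%@#@@@%##*+#%#*-=##++@###*@@@*#@%#@@@
@@@@@@@%@@%#+=#%@#+*+%%%@%%####+#%#*@@@%#@@@@@@@
@@@@@@%#%+=*#*+***#%#%#%@@@%#%@%#%%%@@%#%@@@@@@@
@%@@@@@@%++%@@##*%%%*#%%@@@@%%@%%%#*+%#*@@@@@@@@
%@@##%@@%=%@@@@##@@@#+%%@@@@@#%@%@@@#-+@@@@@@@%+
%@++@@@@#:%@@@%#%@@@%-*%@@@@%*@@%%@#*%@@@@#+-:--
@%.%@@@@+-#@@@##%@@@@%:#*%@%:%@@@@%##@@%*+#@@@%%
%=-%%%@%.*%%@%#*%@@@%*.  :*:=*%@@@*+%@%%%%@%%%%%
. ##*@@-.%@%@%+.@@@@#.=%#- +%+*%@@@@@@@%%%%%%%%*
.*+*@@%-=%%##+.=#-== .#@@##@@%%#*%@@@@@%%#%%#=+*
%##@@%%# **+*: #:   :#@@@%@@%%@@%+*##%*=#@@*=+*#
@@%@@%%@*.-.+-=. *###%@@@%@%%@@@%**##--%@@*==#@@
@@@@%##@@*=- . .#%%%%%*#%@@@@@@*+##*+%%@%##%%==#
@@%**+:#%*+%%###%%%%###@@@@@@@%%@@@%%@#+*%**+@-+
#@%%%@= =#==#%%##%%*%%@@%@@@@#@@%%%%@%#=*#%##+:*
+*@@@@@%.*++*#+:-==@@@%%%#%#-*%@%%%%###+-*##** =
+%%@@@@@%-*=**:*@@@@%%@%#%%-*%%@#*+%%##+   .*%*:
*#%#@@@@@@#++=+@@@@%+%@@%%#*#%*#**:#@@*####+:.-:
*==*%%@@@@@*+*#*##*+*#%%%####*+.*+--#%#@#+**#%%#
+**%#*%@@%%#==*%*==+*%%@#*####*=-%=-+%@@%#+#+#%%
%*%###*#%@@@#*%#-#@@+-#%###=%%%%*##-=+@#%@@#=*@@
%%%-#%%#+%%%%#*+*@@@%-=.:--%%%@%%%@+=-+++%@@*+%@
%#*-=@@@#-+*%##*+#@@@*-#%%+%@@%@@%%%==+%*=++#-:#
*++#.-++%@%%%#+=%%%%*#@@@@#=#%@@%%%@%++#@%%%%%-=
-*%%*:-+*%@@%%##%%%%#@@@@@@%#%%%%%%%%*#*%@@#**+#
%%#+***#%%@@#*#%%#%@@@@@@@%@@@%%###%#*@%%%%%%*+@
@#*+*%@@@@@*=+%@%%@@@@%*#%%%@@@@%%#++=%@+#%@@#*%
%##%%%%%%@@*=#@@@@@@@%%+#@@@@@@@@@@@%-:#%###%%##
%%%@@@@%%%%#+#@@@@@%@@#-#%##%@@@@@@@@@--%@%#*@%#
%@@@#**#%%%#*#%%###%%%%=%%%+%%@@@@@@@@%-%@%@@%%@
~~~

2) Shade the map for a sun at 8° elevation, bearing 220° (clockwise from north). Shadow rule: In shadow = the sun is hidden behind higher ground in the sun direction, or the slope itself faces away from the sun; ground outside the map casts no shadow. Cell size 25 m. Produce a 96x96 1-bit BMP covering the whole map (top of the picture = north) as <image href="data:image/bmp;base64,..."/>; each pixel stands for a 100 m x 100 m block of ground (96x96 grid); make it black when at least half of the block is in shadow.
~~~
<image width="96" height="96" href="data:image/bmp;base64,Qk2+BAAAAAAAAD4AAAAoAAAAYAAAAGAAAAABAAEAAAAAAIAEAAATCwAAEwsAAAIAAAAAAAAA////AAAAAAAAAAMAAAYEAAceAEAEAAOEAB8MbzP+H/8AQAOHED8MXj/+f/4AfgPH8B8A+D/8f/wAAAPn8AcH/H/48HwAQAPj8AY//H/xwHwAIAPx4Aw////wwfgAB/DwQHg///9kD/gAB+D4AN7//wDkP/gAwIH8Af///gPsZ/wcwA/8APf//ANgf+wMwB/8AHP/8ADg/mwBgH/8EHH/8AHg//whjf/5AH//9APB//hhH///gP//4APD//BhP///gf//wA+D4OEDP///l/n/wA+Dv+MAP//7//APAB8Ab+fwPn/4//CBAB8A/8dwGP/8b+EAAB8B/8cAAP/5A+ABAB47/8cAD//QAAABADw//wcAH/+wAAABAHg//g8AH/+4AIADAPgP/P8AP/+4AIADAPgf//8Af/+8AAADAfA///8B//+M/AADAeB//78D//+A/AAAA+B///4H//+AfoAAA/Abh/4f//+AB4AAA/AHh34///94AACTB/8PEGw////+AAAfj///Dcx/////AAA/r//4B7z+////gAB/z//wG3h8////4AB/3//+PPj///+f/8A//////+H///8x//gwf///58f/+/84f/RwN/+P+5//8/44P/xwG/+B/B//B/wcAfj8H+CAfAd/h8AEAHh8f+fwAAMTx8AOAT3+eB/8AAMAA8AeAX//+B//A/wAAcAeAP//8B////+4AOAcAB/x4B/////4AOAMAPgAwAf///94AOAAA/gBgAP///88IGAAA/gDhAf///8NoCMAAfgARAf///8cICMAA/AA4A////8wADIAA+AAYB/////wADYAAcAB4D/v///zADogAcAA4D/f///zwBjgAYADwB8f//9zwABAAIAHgAA///8eAAAAAIAAACf///8dAAgAAYMAAD////8eAQwDMAMAEH////84ARwHPEEAMPn/5//4Ax4fx+EAcP//7z9gAj3/w8AD8f///g8AAjn/gMAH8f///AMABnvwAhwCcf///AkABneGAwAP8f//+AiABn8MAAAf8///8AxgJn4YARAf8///8EyAN3w4H/s/8///8P4AZ3g4f/v/8///4f4I53g4////5///w/8/n3g5////3///x/8AP3g5////v///hh4B/vB5//++f///iAAH/+Dz//+Y////mAQP99Hz///9////nAAPD/P7///f////iAAeP8/z8//e////iAA8/9/j5//vf///xAB///4D7//3////wEN///jD7///////4GP//8OD7///////4XvMf4Hx3///////8F0D/g/1//3/////+L4f8D/x//j//////f4/wP/h/+D//////A4+Ef/B/+D//////AN4Y+CR/uA+P////4AB48wxfgA8Af///8IDz583/oAMAP///wYDnz8//YHsDj9/n4AHPv93/AH8H54fh4AMXed3+AP8M/4GAYN4n+d3+A/4AP4wAIN5P8d5/X/wA7jwOAfyPw/x//8AIAP8GAP6fg7h/8cFzh/+D8H+/A7l/++f/7//hsA="/>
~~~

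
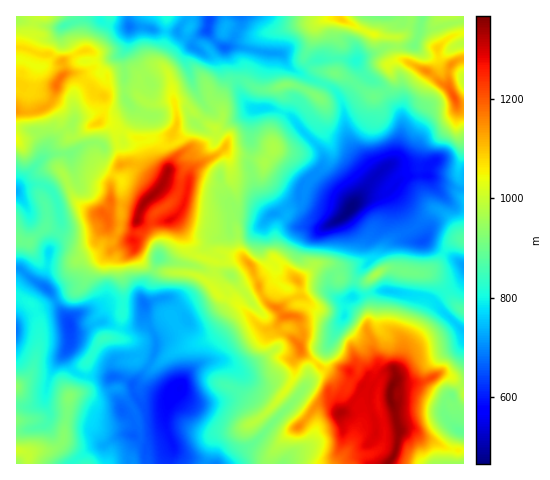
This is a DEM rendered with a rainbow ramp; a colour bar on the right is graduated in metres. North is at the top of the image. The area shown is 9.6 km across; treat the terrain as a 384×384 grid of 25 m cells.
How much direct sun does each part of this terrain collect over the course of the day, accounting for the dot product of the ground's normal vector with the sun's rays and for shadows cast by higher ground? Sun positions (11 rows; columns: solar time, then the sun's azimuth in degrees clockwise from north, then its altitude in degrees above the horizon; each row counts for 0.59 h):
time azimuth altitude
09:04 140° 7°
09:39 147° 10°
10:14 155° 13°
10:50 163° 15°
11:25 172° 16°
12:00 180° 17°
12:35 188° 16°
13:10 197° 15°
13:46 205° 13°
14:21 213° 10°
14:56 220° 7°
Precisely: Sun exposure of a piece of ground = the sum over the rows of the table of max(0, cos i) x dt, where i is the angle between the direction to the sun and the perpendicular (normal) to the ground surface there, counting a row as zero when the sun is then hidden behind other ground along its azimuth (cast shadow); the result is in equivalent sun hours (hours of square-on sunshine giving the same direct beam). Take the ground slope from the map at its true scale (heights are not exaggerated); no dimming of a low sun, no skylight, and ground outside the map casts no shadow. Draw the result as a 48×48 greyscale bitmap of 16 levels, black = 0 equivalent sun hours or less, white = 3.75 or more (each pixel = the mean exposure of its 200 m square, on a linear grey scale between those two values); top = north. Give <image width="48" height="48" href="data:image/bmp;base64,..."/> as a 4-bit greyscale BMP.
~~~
<image width="48" height="48" href="data:image/bmp;base64,Qk32BAAAAAAAAHYAAAAoAAAAMAAAADAAAAABAAQAAAAAAIAEAAATCwAAEwsAABAAAAAAAAAAAAAAABEREQAiIiIAMzMzAERERABVVVUAZmZmAHd3dwCIiIgAmZmZAKqqqgC7u7sAzMzMAN3d3QDu7u4A////AJeJu2IjRVVVQ1abupZoh2RGl3MhiZvLzURVeoQyNEVVVXq8qXVGmXVEiHhkWb7chgARRlVnQ0ZVaIiJmrhEjdl3inV2WrpyADESRVV2ZnZVZ1RGZ5tzS+qIiHZmZ4UQAWZkNXdmRGVVVCEjQzamICqrqHZWZDMiNSIjVodmRWVVQiIjQxFKQQWoVmZXdVVUVnZEZ4l1Z1ZlUzVmVEMkgxFlEmZXZneGR5ZUQ1dkiFd3VFiqhkRCVyEkM1ZlZXqodkZkMAAyI2epdniHUzNVN2MhNUVkVmjuyBRkEBRneKisu5YxE0Z3eIZhR0NGRCA5cyNTAEeHiIlpzLYiNXh5y6pBITEyISEAEDRWIAOJh2ZliqqYiay2VbYAARAAACMAECRXYhJr3KdlVniZmbzaaGQAAgIQATQyMjRVVEQ1ZURXZURoiZmbxTcwABQQEiIzM2VVRFYgJUNnZUWJqphWdVVCABMTIAARJJZUVVRmeGRWZWibyoQEq2RlEBAAAAAAOJdVfMl3ZmREVomamEGLMARjERAAAAATZmQhjv+nZ2eER4irhCdwA2QAIRAAAAE1QTECiIu5m73/7cy1U2pRElIkdlQAADZ2QyJ6uHjO293P//1kI4dEaWZVZljHeqqXUzrJeZnf/v+4d1I2eac0QgN3VCBKl2VmQ9yVVonN7/1RJHmXioIVMAFFMiEAERESNux1RFmHqe2Hq5U1UxABAAAAAAAAAAACnIeahViWWJnf3LdCEAAAAAAAAAAAAAADikJ6dFaLcjfv/6ZmQxAAAAAAAAEQAAACNDE2RXiHZJuv/adlVTAAAAAAAAEiIjVTEDNVV5d2REdSKJdlVWMQEhAAAAASIjVlEBV1WHITVTfINIdlVmiHVFVDEAABIzRCFCdkeBACMiGMpHdlZ3m7lkZkQyIiI0MRVnZGliM0IiEXlmh2d3mqqFaHd2REQzIkZriapUQyJDITdUiGZ2eZmpWKmIdDVDI1eLloY0RCaFISRBe5d1aJm9p5qYh0NWZUV8tzI0RCISIQAhF9t2ZYqauImZmZdnh1WsmHd1QzMBEQAlQClkNWdlR5iJzLqqv/3XeIeKhnZFQyEAEQJUREMhOZeL7+yqrP/EV5hVvbZRARMgASAjIhEiiYibvNyZqa3d7bh1RXUhEQJAEiIRAAE3iJiZiJqay5zbveyHdUQjREZFQjVSEAN4iZeIiHm8yXrDM3p4iIU1dndUJEREZ5unmnWIiYq5h3h0VGqYdlVWREQyNUNYrMqagyaXZXmqu8gmVVepZDRFVVQyRTJnQjaEAVqWM3u7z7MkQhOZVFRVV3QiMhEyIQAASKhTWtqs+hNTRUMhJSE0VlISEAACIQAXUhIiaprqMSe3iHI2h1IBIgAQAAAQAAA2hmZ3YxIgATA3QQABMiMQAAAQARESV4hlm6qZqUIABFEBExAAAAEAAAETIEdViqu6q6id7ahRABaBMiAAABIQACVFYzZTNFeqq979UREUMgAVaKhBEjZEV4iEVTMzIjRVVqtQABNFRWVA=="/>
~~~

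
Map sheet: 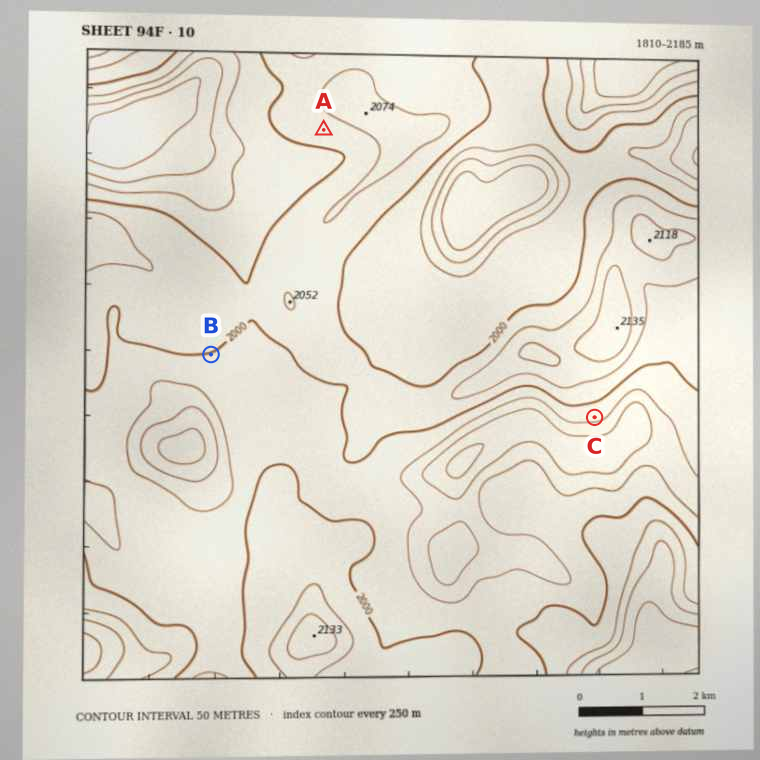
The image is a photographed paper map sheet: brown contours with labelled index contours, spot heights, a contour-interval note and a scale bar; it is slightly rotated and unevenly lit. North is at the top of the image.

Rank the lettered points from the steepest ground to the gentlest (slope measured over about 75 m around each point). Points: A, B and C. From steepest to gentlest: C A B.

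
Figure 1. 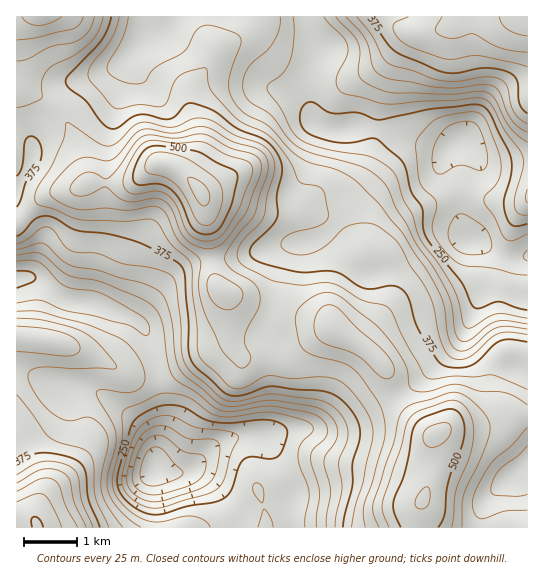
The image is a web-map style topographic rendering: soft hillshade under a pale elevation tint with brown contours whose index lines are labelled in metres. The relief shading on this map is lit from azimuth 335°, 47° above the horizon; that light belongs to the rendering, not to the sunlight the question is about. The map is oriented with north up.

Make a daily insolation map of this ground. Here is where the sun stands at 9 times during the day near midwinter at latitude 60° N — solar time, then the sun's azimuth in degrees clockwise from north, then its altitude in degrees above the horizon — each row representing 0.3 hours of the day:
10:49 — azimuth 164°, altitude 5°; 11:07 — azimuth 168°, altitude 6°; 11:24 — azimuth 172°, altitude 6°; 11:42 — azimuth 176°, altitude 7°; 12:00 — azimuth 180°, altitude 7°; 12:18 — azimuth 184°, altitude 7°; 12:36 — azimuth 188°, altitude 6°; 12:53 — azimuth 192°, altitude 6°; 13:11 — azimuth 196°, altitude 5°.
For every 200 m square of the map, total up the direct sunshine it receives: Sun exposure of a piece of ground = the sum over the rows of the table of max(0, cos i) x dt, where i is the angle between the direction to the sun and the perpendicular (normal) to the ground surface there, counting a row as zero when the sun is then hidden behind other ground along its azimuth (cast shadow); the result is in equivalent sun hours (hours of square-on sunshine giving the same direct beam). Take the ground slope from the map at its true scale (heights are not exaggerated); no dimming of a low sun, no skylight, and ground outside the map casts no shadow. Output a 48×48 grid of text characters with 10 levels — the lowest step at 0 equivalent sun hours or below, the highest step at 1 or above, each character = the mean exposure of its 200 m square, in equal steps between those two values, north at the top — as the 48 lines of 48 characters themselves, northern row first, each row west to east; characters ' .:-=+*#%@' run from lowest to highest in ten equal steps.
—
-=++==--=-----::..  ..::-::--++++=-....::::-----
=++++++===-:::::..  .::---:--=++++=--::-------==
=++++++++=::.......::-----::---=====+===========
=====+++=-:..   .:::-------:::::--=++++====+++++
--==++==-:...   .::--------::..::-=+++++++++**++
----=--:....    ..::::::---:::::-=++++********+=
--::::.....      ...  .::------==++++**##%%#*+-:
--:.......              .:----==++++**##%%%#*=--
=--::.....              ..:--===++++***#####*+==
=---::...                .::-==========+***++++*
----::...                    ..:::----=======+**
---:::..                        ..::--------=++*
:--::..                           ..::--:.::-===
-::...      ..         ..           .:::...::---
-....     .:=+=:   ..:---:..       ..:::....::::
-.....::::-=*#*=:...-===--:.........::..:::.....
:.:---====+###*+=:::-===-:::::::........::::...:
:-++++++++*##**+=---==--::::::::.......:-----::-
:=*****+++**+++=====++=--::-::::.... .:---===-=+
-+++++*++++=====+++++++==-----::...  .:::--====*
+++===++=======+*##*+++===---::....    .::---=++
%#+===========+*##*+==--::::::::::..     ...:-==
%#*++=========+++=--:.........::---:.        .::
+++++++++=======-:..          .:---::.          
:.:=+****+++===-::.            ..::...    ...   
   .-+++++++==----::......         ....  ...    
     .:-=+++==----=----::..       ..:::....     
       .:-====----===--::::...    .::::::.      
         .:-------==----::::::.. ..::::::       
          ..:--::------:------:.. ..::..        
---::.... ..::-:::---:::::--===-:. .....        
=+++==-::...::-------:::::-=+++=-:. ...      :::
==++++=--::.::-=++=--------==+++=-:....     .:--
:-=======--:::-+**+=-==++=========--:.      ...:
.::----=====--=+*#*+++****++++=====-:           
..::::::-=++++++**##%%%%####*++===--.           
........:-=++**++*#%@@@%%%%#*++==--:       .....
:........:=+**+++*#%%%###****+===--:      ..::::
::........-+**+++*##*++===---------:....:::::--=
:.   ..:::=+*++++++=-:::::....:::::::::-------==
.     .:-======++=-:.....::.  ..::...:-------=+=
      .:===:..:---::.. ..:-::::::...::-----==++-
      .:-=:       .:.....:-----::...::::-=====-:
    ..::-:         .:::::------::...::::-===--::
  ..::::.           :::::----::......:::--=-:...
  ......            :--:::::::....::::-----:.   
:....             ..::::::::::..:--------::..   
-:::.. ...      .:::::::::::::::-===--==--::.:..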